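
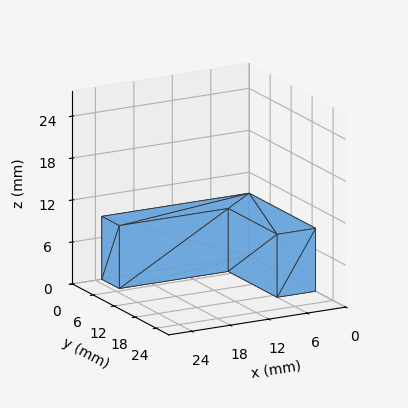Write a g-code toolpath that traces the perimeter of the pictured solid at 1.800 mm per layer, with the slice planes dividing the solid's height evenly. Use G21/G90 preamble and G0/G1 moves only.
Reading the render: the shape is an L-shaped prism: outer 23 × 19 mm, arm thicknesses ≈ 5 mm (horizontal) and 6 mm (vertical), extruded 9 mm in z (dimensions read to the nearest mm from the axis ticks). For the g-code, the solid's height is divided into equal slices at the stated Δz and each level perimeter traced with G1 moves after a G0 lift.

; perimeter-only toolpath
G21 ; units = mm
G90 ; absolute positioning
G28 ; home
; layer 1
G0 Z1.800
G0 X0.000 Y0.000
G1 X23.000 Y0.000
G1 X23.000 Y5.000
G1 X6.000 Y5.000
G1 X6.000 Y19.000
G1 X0.000 Y19.000
G1 X0.000 Y0.000
; layer 2
G0 Z3.600
G0 X0.000 Y0.000
G1 X23.000 Y0.000
G1 X23.000 Y5.000
G1 X6.000 Y5.000
G1 X6.000 Y19.000
G1 X0.000 Y19.000
G1 X0.000 Y0.000
; layer 3
G0 Z5.400
G0 X0.000 Y0.000
G1 X23.000 Y0.000
G1 X23.000 Y5.000
G1 X6.000 Y5.000
G1 X6.000 Y19.000
G1 X0.000 Y19.000
G1 X0.000 Y0.000
; layer 4
G0 Z7.200
G0 X0.000 Y0.000
G1 X23.000 Y0.000
G1 X23.000 Y5.000
G1 X6.000 Y5.000
G1 X6.000 Y19.000
G1 X0.000 Y19.000
G1 X0.000 Y0.000
; layer 5
G0 Z9.000
G0 X0.000 Y0.000
G1 X23.000 Y0.000
G1 X23.000 Y5.000
G1 X6.000 Y5.000
G1 X6.000 Y19.000
G1 X0.000 Y19.000
G1 X0.000 Y0.000
M2 ; end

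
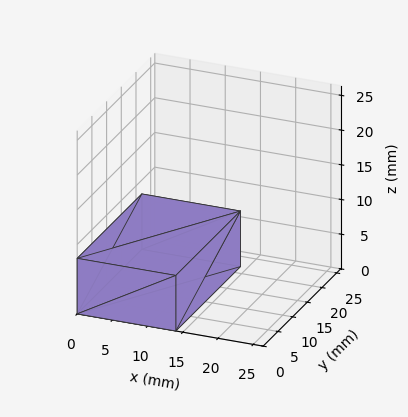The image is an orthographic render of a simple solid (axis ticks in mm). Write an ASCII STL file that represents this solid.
Reading the render: the shape is a rectangular box, roughly 14 × 22 mm footprint and 8 mm tall (dimensions read to the nearest mm from the axis ticks). For the STL, each face is triangulated and given an outward normal.

solid part
  facet normal 0.0000 0.0000 -1.0000
    outer loop
      vertex 14.000 22.000 0.000
      vertex 14.000 0.000 0.000
      vertex 0.000 0.000 0.000
    endloop
  endfacet
  facet normal 0.0000 0.0000 -1.0000
    outer loop
      vertex 0.000 22.000 0.000
      vertex 14.000 22.000 0.000
      vertex 0.000 0.000 0.000
    endloop
  endfacet
  facet normal 0.0000 0.0000 1.0000
    outer loop
      vertex 0.000 0.000 8.000
      vertex 14.000 0.000 8.000
      vertex 14.000 22.000 8.000
    endloop
  endfacet
  facet normal 0.0000 0.0000 1.0000
    outer loop
      vertex 0.000 0.000 8.000
      vertex 14.000 22.000 8.000
      vertex 0.000 22.000 8.000
    endloop
  endfacet
  facet normal 0.0000 -1.0000 0.0000
    outer loop
      vertex 0.000 0.000 0.000
      vertex 14.000 0.000 0.000
      vertex 14.000 0.000 8.000
    endloop
  endfacet
  facet normal 0.0000 -1.0000 0.0000
    outer loop
      vertex 0.000 0.000 0.000
      vertex 14.000 0.000 8.000
      vertex 0.000 0.000 8.000
    endloop
  endfacet
  facet normal 0.0000 1.0000 0.0000
    outer loop
      vertex 14.000 22.000 8.000
      vertex 14.000 22.000 0.000
      vertex 0.000 22.000 0.000
    endloop
  endfacet
  facet normal 0.0000 1.0000 0.0000
    outer loop
      vertex 0.000 22.000 8.000
      vertex 14.000 22.000 8.000
      vertex 0.000 22.000 0.000
    endloop
  endfacet
  facet normal -1.0000 0.0000 0.0000
    outer loop
      vertex 0.000 22.000 8.000
      vertex 0.000 22.000 0.000
      vertex 0.000 0.000 0.000
    endloop
  endfacet
  facet normal -1.0000 0.0000 0.0000
    outer loop
      vertex 0.000 0.000 8.000
      vertex 0.000 22.000 8.000
      vertex 0.000 0.000 0.000
    endloop
  endfacet
  facet normal 1.0000 0.0000 0.0000
    outer loop
      vertex 14.000 0.000 0.000
      vertex 14.000 22.000 0.000
      vertex 14.000 22.000 8.000
    endloop
  endfacet
  facet normal 1.0000 0.0000 0.0000
    outer loop
      vertex 14.000 0.000 0.000
      vertex 14.000 22.000 8.000
      vertex 14.000 0.000 8.000
    endloop
  endfacet
endsolid part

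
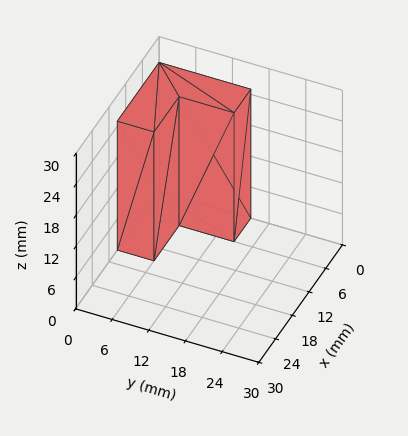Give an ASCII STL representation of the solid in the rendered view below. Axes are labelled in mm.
Reading the render: the shape is an L-shaped prism: outer 15 × 15 mm, arm thicknesses ≈ 6 mm (horizontal) and 6 mm (vertical), extruded 25 mm in z (dimensions read to the nearest mm from the axis ticks). For the STL, each face is triangulated and given an outward normal.

solid part
  facet normal 0.0000 0.0000 -1.0000
    outer loop
      vertex 15.000 6.000 0.000
      vertex 15.000 0.000 0.000
      vertex 0.000 0.000 0.000
    endloop
  endfacet
  facet normal 0.0000 0.0000 -1.0000
    outer loop
      vertex 6.000 6.000 0.000
      vertex 15.000 6.000 0.000
      vertex 0.000 0.000 0.000
    endloop
  endfacet
  facet normal 0.0000 0.0000 -1.0000
    outer loop
      vertex 6.000 15.000 0.000
      vertex 6.000 6.000 0.000
      vertex 0.000 0.000 0.000
    endloop
  endfacet
  facet normal 0.0000 0.0000 -1.0000
    outer loop
      vertex 0.000 15.000 0.000
      vertex 6.000 15.000 0.000
      vertex 0.000 0.000 0.000
    endloop
  endfacet
  facet normal 0.0000 0.0000 1.0000
    outer loop
      vertex 0.000 0.000 25.000
      vertex 15.000 0.000 25.000
      vertex 15.000 6.000 25.000
    endloop
  endfacet
  facet normal 0.0000 0.0000 1.0000
    outer loop
      vertex 0.000 0.000 25.000
      vertex 15.000 6.000 25.000
      vertex 6.000 6.000 25.000
    endloop
  endfacet
  facet normal 0.0000 0.0000 1.0000
    outer loop
      vertex 0.000 0.000 25.000
      vertex 6.000 6.000 25.000
      vertex 6.000 15.000 25.000
    endloop
  endfacet
  facet normal 0.0000 0.0000 1.0000
    outer loop
      vertex 0.000 0.000 25.000
      vertex 6.000 15.000 25.000
      vertex 0.000 15.000 25.000
    endloop
  endfacet
  facet normal 0.0000 -1.0000 0.0000
    outer loop
      vertex 0.000 0.000 0.000
      vertex 15.000 0.000 0.000
      vertex 15.000 0.000 25.000
    endloop
  endfacet
  facet normal 0.0000 -1.0000 0.0000
    outer loop
      vertex 0.000 0.000 0.000
      vertex 15.000 0.000 25.000
      vertex 0.000 0.000 25.000
    endloop
  endfacet
  facet normal 1.0000 0.0000 0.0000
    outer loop
      vertex 15.000 0.000 0.000
      vertex 15.000 6.000 0.000
      vertex 15.000 6.000 25.000
    endloop
  endfacet
  facet normal 1.0000 0.0000 0.0000
    outer loop
      vertex 15.000 0.000 0.000
      vertex 15.000 6.000 25.000
      vertex 15.000 0.000 25.000
    endloop
  endfacet
  facet normal 0.0000 1.0000 0.0000
    outer loop
      vertex 15.000 6.000 0.000
      vertex 6.000 6.000 0.000
      vertex 6.000 6.000 25.000
    endloop
  endfacet
  facet normal 0.0000 1.0000 0.0000
    outer loop
      vertex 15.000 6.000 0.000
      vertex 6.000 6.000 25.000
      vertex 15.000 6.000 25.000
    endloop
  endfacet
  facet normal 1.0000 0.0000 0.0000
    outer loop
      vertex 6.000 6.000 0.000
      vertex 6.000 15.000 0.000
      vertex 6.000 15.000 25.000
    endloop
  endfacet
  facet normal 1.0000 0.0000 0.0000
    outer loop
      vertex 6.000 6.000 0.000
      vertex 6.000 15.000 25.000
      vertex 6.000 6.000 25.000
    endloop
  endfacet
  facet normal 0.0000 1.0000 0.0000
    outer loop
      vertex 6.000 15.000 0.000
      vertex 0.000 15.000 0.000
      vertex 0.000 15.000 25.000
    endloop
  endfacet
  facet normal 0.0000 1.0000 0.0000
    outer loop
      vertex 6.000 15.000 0.000
      vertex 0.000 15.000 25.000
      vertex 6.000 15.000 25.000
    endloop
  endfacet
  facet normal -1.0000 0.0000 0.0000
    outer loop
      vertex 0.000 15.000 0.000
      vertex 0.000 0.000 0.000
      vertex 0.000 0.000 25.000
    endloop
  endfacet
  facet normal -1.0000 0.0000 0.0000
    outer loop
      vertex 0.000 15.000 0.000
      vertex 0.000 0.000 25.000
      vertex 0.000 15.000 25.000
    endloop
  endfacet
endsolid part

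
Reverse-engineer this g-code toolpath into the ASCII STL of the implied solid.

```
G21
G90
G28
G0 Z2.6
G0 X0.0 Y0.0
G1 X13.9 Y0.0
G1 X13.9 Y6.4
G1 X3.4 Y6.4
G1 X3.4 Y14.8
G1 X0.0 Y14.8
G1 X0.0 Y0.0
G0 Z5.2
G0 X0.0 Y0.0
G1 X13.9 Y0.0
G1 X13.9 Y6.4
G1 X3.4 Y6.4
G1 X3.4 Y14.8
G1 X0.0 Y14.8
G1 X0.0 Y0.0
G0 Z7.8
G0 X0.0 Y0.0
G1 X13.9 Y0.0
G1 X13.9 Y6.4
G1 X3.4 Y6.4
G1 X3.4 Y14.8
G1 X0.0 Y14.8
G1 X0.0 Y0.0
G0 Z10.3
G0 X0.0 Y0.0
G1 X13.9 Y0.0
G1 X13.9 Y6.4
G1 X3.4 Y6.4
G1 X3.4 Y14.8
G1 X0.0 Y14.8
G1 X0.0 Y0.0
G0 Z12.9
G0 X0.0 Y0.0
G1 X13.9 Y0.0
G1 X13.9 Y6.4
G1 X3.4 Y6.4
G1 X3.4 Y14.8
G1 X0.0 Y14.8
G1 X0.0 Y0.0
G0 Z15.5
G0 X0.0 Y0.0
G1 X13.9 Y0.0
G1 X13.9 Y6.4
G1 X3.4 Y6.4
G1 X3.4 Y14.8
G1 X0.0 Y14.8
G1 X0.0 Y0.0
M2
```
solid part
  facet normal 0.0000 0.0000 -1.0000
    outer loop
      vertex 13.9 6.4 0.0
      vertex 13.9 0.0 0.0
      vertex 0.0 0.0 0.0
    endloop
  endfacet
  facet normal 0.0000 0.0000 -1.0000
    outer loop
      vertex 3.4 6.4 0.0
      vertex 13.9 6.4 0.0
      vertex 0.0 0.0 0.0
    endloop
  endfacet
  facet normal 0.0000 0.0000 -1.0000
    outer loop
      vertex 3.4 14.8 0.0
      vertex 3.4 6.4 0.0
      vertex 0.0 0.0 0.0
    endloop
  endfacet
  facet normal 0.0000 0.0000 -1.0000
    outer loop
      vertex 0.0 14.8 0.0
      vertex 3.4 14.8 0.0
      vertex 0.0 0.0 0.0
    endloop
  endfacet
  facet normal 0.0000 0.0000 1.0000
    outer loop
      vertex 0.0 0.0 15.5
      vertex 13.9 0.0 15.5
      vertex 13.9 6.4 15.5
    endloop
  endfacet
  facet normal 0.0000 0.0000 1.0000
    outer loop
      vertex 0.0 0.0 15.5
      vertex 13.9 6.4 15.5
      vertex 3.4 6.4 15.5
    endloop
  endfacet
  facet normal 0.0000 0.0000 1.0000
    outer loop
      vertex 0.0 0.0 15.5
      vertex 3.4 6.4 15.5
      vertex 3.4 14.8 15.5
    endloop
  endfacet
  facet normal 0.0000 0.0000 1.0000
    outer loop
      vertex 0.0 0.0 15.5
      vertex 3.4 14.8 15.5
      vertex 0.0 14.8 15.5
    endloop
  endfacet
  facet normal 0.0000 -1.0000 0.0000
    outer loop
      vertex 0.0 0.0 0.0
      vertex 13.9 0.0 0.0
      vertex 13.9 0.0 15.5
    endloop
  endfacet
  facet normal 0.0000 -1.0000 0.0000
    outer loop
      vertex 0.0 0.0 0.0
      vertex 13.9 0.0 15.5
      vertex 0.0 0.0 15.5
    endloop
  endfacet
  facet normal 1.0000 0.0000 0.0000
    outer loop
      vertex 13.9 0.0 0.0
      vertex 13.9 6.4 0.0
      vertex 13.9 6.4 15.5
    endloop
  endfacet
  facet normal 1.0000 0.0000 0.0000
    outer loop
      vertex 13.9 0.0 0.0
      vertex 13.9 6.4 15.5
      vertex 13.9 0.0 15.5
    endloop
  endfacet
  facet normal 0.0000 1.0000 0.0000
    outer loop
      vertex 13.9 6.4 0.0
      vertex 3.4 6.4 0.0
      vertex 3.4 6.4 15.5
    endloop
  endfacet
  facet normal 0.0000 1.0000 0.0000
    outer loop
      vertex 13.9 6.4 0.0
      vertex 3.4 6.4 15.5
      vertex 13.9 6.4 15.5
    endloop
  endfacet
  facet normal 1.0000 0.0000 0.0000
    outer loop
      vertex 3.4 6.4 0.0
      vertex 3.4 14.8 0.0
      vertex 3.4 14.8 15.5
    endloop
  endfacet
  facet normal 1.0000 0.0000 0.0000
    outer loop
      vertex 3.4 6.4 0.0
      vertex 3.4 14.8 15.5
      vertex 3.4 6.4 15.5
    endloop
  endfacet
  facet normal 0.0000 1.0000 0.0000
    outer loop
      vertex 3.4 14.8 0.0
      vertex 0.0 14.8 0.0
      vertex 0.0 14.8 15.5
    endloop
  endfacet
  facet normal 0.0000 1.0000 0.0000
    outer loop
      vertex 3.4 14.8 0.0
      vertex 0.0 14.8 15.5
      vertex 3.4 14.8 15.5
    endloop
  endfacet
  facet normal -1.0000 0.0000 0.0000
    outer loop
      vertex 0.0 14.8 0.0
      vertex 0.0 0.0 0.0
      vertex 0.0 0.0 15.5
    endloop
  endfacet
  facet normal -1.0000 0.0000 0.0000
    outer loop
      vertex 0.0 14.8 0.0
      vertex 0.0 0.0 15.5
      vertex 0.0 14.8 15.5
    endloop
  endfacet
endsolid part

The G0 Z moves step by Δz≈2.6 mm. Every layer's G1 loop is the same polygon, so the solid is a straight extrusion of it from z=0 to z≈15.5. Closing with flat bottom and top caps and triangulating gives 20 facets — an L-shaped prism: outer 13.9 × 14.8 mm, arm thicknesses ≈ 6.4 mm (horizontal) and 3.4 mm (vertical), extruded 15.5 mm in z.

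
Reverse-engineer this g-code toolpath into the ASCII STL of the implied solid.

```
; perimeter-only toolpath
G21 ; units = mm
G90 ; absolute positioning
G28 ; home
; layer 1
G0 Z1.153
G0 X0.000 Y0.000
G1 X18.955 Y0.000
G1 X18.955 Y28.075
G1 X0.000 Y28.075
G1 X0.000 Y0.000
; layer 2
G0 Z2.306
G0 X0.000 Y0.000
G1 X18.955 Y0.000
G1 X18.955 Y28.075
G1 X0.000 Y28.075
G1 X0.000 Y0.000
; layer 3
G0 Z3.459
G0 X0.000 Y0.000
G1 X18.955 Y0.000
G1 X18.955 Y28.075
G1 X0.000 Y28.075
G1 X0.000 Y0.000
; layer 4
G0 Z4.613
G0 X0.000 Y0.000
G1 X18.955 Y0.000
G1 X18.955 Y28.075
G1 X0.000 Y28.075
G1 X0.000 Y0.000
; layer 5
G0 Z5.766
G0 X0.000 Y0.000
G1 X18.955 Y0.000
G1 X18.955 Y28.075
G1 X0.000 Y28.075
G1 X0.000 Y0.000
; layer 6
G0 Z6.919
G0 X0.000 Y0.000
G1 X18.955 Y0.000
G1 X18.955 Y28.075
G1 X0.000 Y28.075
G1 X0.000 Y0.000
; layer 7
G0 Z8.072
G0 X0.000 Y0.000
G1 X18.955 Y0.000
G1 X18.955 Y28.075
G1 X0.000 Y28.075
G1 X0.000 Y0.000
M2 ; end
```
solid part
  facet normal 0.0000 0.0000 -1.0000
    outer loop
      vertex 18.955 28.075 0.000
      vertex 18.955 0.000 0.000
      vertex 0.000 0.000 0.000
    endloop
  endfacet
  facet normal 0.0000 0.0000 -1.0000
    outer loop
      vertex 0.000 28.075 0.000
      vertex 18.955 28.075 0.000
      vertex 0.000 0.000 0.000
    endloop
  endfacet
  facet normal 0.0000 0.0000 1.0000
    outer loop
      vertex 0.000 0.000 8.072
      vertex 18.955 0.000 8.072
      vertex 18.955 28.075 8.072
    endloop
  endfacet
  facet normal 0.0000 0.0000 1.0000
    outer loop
      vertex 0.000 0.000 8.072
      vertex 18.955 28.075 8.072
      vertex 0.000 28.075 8.072
    endloop
  endfacet
  facet normal 0.0000 -1.0000 0.0000
    outer loop
      vertex 0.000 0.000 0.000
      vertex 18.955 0.000 0.000
      vertex 18.955 0.000 8.072
    endloop
  endfacet
  facet normal 0.0000 -1.0000 0.0000
    outer loop
      vertex 0.000 0.000 0.000
      vertex 18.955 0.000 8.072
      vertex 0.000 0.000 8.072
    endloop
  endfacet
  facet normal 0.0000 1.0000 0.0000
    outer loop
      vertex 18.955 28.075 8.072
      vertex 18.955 28.075 0.000
      vertex 0.000 28.075 0.000
    endloop
  endfacet
  facet normal 0.0000 1.0000 0.0000
    outer loop
      vertex 0.000 28.075 8.072
      vertex 18.955 28.075 8.072
      vertex 0.000 28.075 0.000
    endloop
  endfacet
  facet normal -1.0000 0.0000 0.0000
    outer loop
      vertex 0.000 28.075 8.072
      vertex 0.000 28.075 0.000
      vertex 0.000 0.000 0.000
    endloop
  endfacet
  facet normal -1.0000 0.0000 0.0000
    outer loop
      vertex 0.000 0.000 8.072
      vertex 0.000 28.075 8.072
      vertex 0.000 0.000 0.000
    endloop
  endfacet
  facet normal 1.0000 0.0000 0.0000
    outer loop
      vertex 18.955 0.000 0.000
      vertex 18.955 28.075 0.000
      vertex 18.955 28.075 8.072
    endloop
  endfacet
  facet normal 1.0000 0.0000 0.0000
    outer loop
      vertex 18.955 0.000 0.000
      vertex 18.955 28.075 8.072
      vertex 18.955 0.000 8.072
    endloop
  endfacet
endsolid part

The G0 Z moves step by Δz≈1.153 mm. Every layer's G1 loop is the same polygon, so the solid is a straight extrusion of it from z=0 to z≈8.07. Closing with flat bottom and top caps and triangulating gives 12 facets — a rectangular box, roughly 19 × 28.1 mm footprint and 8.07 mm tall.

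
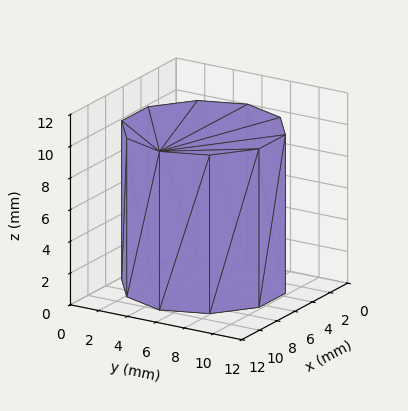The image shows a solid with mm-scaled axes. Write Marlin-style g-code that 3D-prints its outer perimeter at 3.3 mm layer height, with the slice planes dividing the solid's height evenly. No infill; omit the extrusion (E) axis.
Reading the render: the shape is a regular 10-sided prism (a cylinder approximated with 10 flat sides), circumscribed radius ≈ 5 mm, height ≈ 10 mm (dimensions read to the nearest mm from the axis ticks). For the g-code, the solid's height is divided into equal slices at the stated Δz and each level perimeter traced with G1 moves after a G0 lift.

; perimeter-only toolpath
G21 ; units = mm
G90 ; absolute positioning
G28 ; home
; layer 1
G0 Z3.3
G0 X10.0 Y5.0
G1 X9.0 Y7.9
G1 X6.5 Y9.8
G1 X3.5 Y9.8
G1 X1.0 Y7.9
G1 X0.0 Y5.0
G1 X1.0 Y2.1
G1 X3.5 Y0.2
G1 X6.5 Y0.2
G1 X9.0 Y2.1
G1 X10.0 Y5.0
; layer 2
G0 Z6.7
G0 X10.0 Y5.0
G1 X9.0 Y7.9
G1 X6.5 Y9.8
G1 X3.5 Y9.8
G1 X1.0 Y7.9
G1 X0.0 Y5.0
G1 X1.0 Y2.1
G1 X3.5 Y0.2
G1 X6.5 Y0.2
G1 X9.0 Y2.1
G1 X10.0 Y5.0
; layer 3
G0 Z10.0
G0 X10.0 Y5.0
G1 X9.0 Y7.9
G1 X6.5 Y9.8
G1 X3.5 Y9.8
G1 X1.0 Y7.9
G1 X0.0 Y5.0
G1 X1.0 Y2.1
G1 X3.5 Y0.2
G1 X6.5 Y0.2
G1 X9.0 Y2.1
G1 X10.0 Y5.0
M2 ; end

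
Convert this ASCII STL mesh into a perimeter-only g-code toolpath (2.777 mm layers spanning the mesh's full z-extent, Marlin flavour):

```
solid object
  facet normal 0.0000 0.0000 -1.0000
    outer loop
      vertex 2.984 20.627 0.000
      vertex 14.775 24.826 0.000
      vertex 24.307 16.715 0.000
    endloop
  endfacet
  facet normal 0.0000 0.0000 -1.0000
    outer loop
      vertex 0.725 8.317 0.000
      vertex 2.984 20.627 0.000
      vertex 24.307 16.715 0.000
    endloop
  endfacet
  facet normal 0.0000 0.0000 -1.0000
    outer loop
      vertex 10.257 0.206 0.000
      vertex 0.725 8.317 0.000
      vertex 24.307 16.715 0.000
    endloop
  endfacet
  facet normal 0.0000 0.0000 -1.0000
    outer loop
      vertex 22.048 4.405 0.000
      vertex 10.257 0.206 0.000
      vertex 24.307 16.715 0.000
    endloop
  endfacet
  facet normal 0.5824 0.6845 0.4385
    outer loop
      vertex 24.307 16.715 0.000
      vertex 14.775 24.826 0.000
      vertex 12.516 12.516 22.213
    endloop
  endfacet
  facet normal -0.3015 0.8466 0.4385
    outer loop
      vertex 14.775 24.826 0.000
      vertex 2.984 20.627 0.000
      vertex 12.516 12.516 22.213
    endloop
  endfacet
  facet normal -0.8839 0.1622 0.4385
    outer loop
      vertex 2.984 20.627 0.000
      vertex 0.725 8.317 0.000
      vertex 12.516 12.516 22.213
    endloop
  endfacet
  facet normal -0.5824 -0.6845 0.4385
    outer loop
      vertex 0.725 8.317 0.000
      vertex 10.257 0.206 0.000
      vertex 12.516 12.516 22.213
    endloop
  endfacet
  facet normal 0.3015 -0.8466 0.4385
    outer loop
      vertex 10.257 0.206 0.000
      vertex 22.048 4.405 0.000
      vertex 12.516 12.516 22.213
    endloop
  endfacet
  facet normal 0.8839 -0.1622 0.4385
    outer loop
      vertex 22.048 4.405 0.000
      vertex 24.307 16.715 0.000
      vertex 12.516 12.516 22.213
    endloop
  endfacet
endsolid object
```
; perimeter-only toolpath
G21 ; units = mm
G90 ; absolute positioning
G28 ; home
; layer 1
G0 Z2.777
G0 X22.833 Y16.190
G1 X14.493 Y23.287
G1 X4.175 Y19.613
G1 X2.199 Y8.842
G1 X10.539 Y1.745
G1 X20.856 Y5.419
G1 X22.833 Y16.190
; layer 2
G0 Z5.553
G0 X21.359 Y15.665
G1 X14.210 Y21.749
G1 X5.367 Y18.599
G1 X3.673 Y9.367
G1 X10.822 Y3.284
G1 X19.665 Y6.433
G1 X21.359 Y15.665
; layer 3
G0 Z8.330
G0 X19.885 Y15.140
G1 X13.928 Y20.210
G1 X6.559 Y17.585
G1 X5.147 Y9.892
G1 X11.104 Y4.822
G1 X18.474 Y7.447
G1 X19.885 Y15.140
; layer 4
G0 Z11.107
G0 X18.412 Y14.616
G1 X13.646 Y18.671
G1 X7.750 Y16.572
G1 X6.620 Y10.416
G1 X11.386 Y6.361
G1 X17.282 Y8.460
G1 X18.412 Y14.616
; layer 5
G0 Z13.883
G0 X16.938 Y14.091
G1 X13.363 Y17.132
G1 X8.941 Y15.558
G1 X8.094 Y10.941
G1 X11.669 Y7.900
G1 X16.090 Y9.474
G1 X16.938 Y14.091
; layer 6
G0 Z16.660
G0 X15.464 Y13.566
G1 X13.081 Y15.593
G1 X10.133 Y14.544
G1 X9.568 Y11.466
G1 X11.951 Y9.439
G1 X14.899 Y10.488
G1 X15.464 Y13.566
; layer 7
G0 Z19.436
G0 X13.990 Y13.041
G1 X12.798 Y14.055
G1 X11.324 Y13.530
G1 X11.042 Y11.991
G1 X12.234 Y10.977
G1 X13.707 Y11.502
G1 X13.990 Y13.041
M2 ; end

The solid is a regular 6-sided pyramid, base circumscribed radius ≈ 12.5 mm, apex at z ≈ 22.2 mm. Slicing at Δz = 2.777 mm — 8 equal slices spanning the solid's height, so layer i sits at z = i·h/8 — gives 7 non-empty perimeters. Each is a 6-segment closed polygon; G0 lifts to the layer z and rapids to the start vertex, then G1 traces the edges. The cross-section shrinks linearly with z (the slice at the apex is degenerate and omitted).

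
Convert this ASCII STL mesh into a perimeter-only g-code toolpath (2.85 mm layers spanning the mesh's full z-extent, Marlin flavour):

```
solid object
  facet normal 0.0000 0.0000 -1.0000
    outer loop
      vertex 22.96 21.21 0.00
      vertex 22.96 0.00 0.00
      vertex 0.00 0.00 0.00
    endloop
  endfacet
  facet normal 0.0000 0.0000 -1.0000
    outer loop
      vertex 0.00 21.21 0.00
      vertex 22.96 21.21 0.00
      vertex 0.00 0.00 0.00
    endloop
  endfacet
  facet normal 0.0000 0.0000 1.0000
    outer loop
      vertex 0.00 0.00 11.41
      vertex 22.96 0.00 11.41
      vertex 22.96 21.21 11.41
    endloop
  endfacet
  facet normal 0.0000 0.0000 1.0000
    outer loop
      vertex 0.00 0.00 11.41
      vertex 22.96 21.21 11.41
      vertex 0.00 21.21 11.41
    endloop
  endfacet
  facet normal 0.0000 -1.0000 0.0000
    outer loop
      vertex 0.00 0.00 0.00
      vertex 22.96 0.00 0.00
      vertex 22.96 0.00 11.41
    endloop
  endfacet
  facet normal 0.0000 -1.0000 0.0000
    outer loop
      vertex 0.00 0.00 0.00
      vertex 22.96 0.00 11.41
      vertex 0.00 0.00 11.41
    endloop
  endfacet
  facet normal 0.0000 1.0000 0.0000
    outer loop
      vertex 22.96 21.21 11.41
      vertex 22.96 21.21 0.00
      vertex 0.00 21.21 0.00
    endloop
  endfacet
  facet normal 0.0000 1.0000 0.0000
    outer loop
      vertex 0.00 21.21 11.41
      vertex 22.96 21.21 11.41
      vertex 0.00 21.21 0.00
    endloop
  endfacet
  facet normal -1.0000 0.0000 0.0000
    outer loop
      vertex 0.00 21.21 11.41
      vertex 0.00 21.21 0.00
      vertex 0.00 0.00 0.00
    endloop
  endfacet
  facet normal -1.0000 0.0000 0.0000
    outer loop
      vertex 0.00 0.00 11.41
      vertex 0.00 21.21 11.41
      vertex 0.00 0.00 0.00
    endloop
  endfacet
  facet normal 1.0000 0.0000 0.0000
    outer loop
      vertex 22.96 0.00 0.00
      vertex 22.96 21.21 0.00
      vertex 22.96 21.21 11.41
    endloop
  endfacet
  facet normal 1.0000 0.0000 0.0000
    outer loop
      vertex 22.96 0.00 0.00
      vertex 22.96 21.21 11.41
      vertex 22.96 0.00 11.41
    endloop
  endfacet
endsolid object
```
; perimeter-only toolpath
G21 ; units = mm
G90 ; absolute positioning
G28 ; home
; layer 1
G0 Z2.85
G0 X0.00 Y0.00
G1 X22.96 Y0.00
G1 X22.96 Y21.21
G1 X0.00 Y21.21
G1 X0.00 Y0.00
; layer 2
G0 Z5.71
G0 X0.00 Y0.00
G1 X22.96 Y0.00
G1 X22.96 Y21.21
G1 X0.00 Y21.21
G1 X0.00 Y0.00
; layer 3
G0 Z8.56
G0 X0.00 Y0.00
G1 X22.96 Y0.00
G1 X22.96 Y21.21
G1 X0.00 Y21.21
G1 X0.00 Y0.00
; layer 4
G0 Z11.41
G0 X0.00 Y0.00
G1 X22.96 Y0.00
G1 X22.96 Y21.21
G1 X0.00 Y21.21
G1 X0.00 Y0.00
M2 ; end

The solid is a rectangular box, roughly 23 × 21.2 mm footprint and 11.4 mm tall. Slicing at Δz = 2.85 mm — 4 equal slices spanning the solid's height, so layer i sits at z = i·h/4 — gives 4 non-empty perimeters. Each is a 4-segment closed polygon; G0 lifts to the layer z and rapids to the start vertex, then G1 traces the edges.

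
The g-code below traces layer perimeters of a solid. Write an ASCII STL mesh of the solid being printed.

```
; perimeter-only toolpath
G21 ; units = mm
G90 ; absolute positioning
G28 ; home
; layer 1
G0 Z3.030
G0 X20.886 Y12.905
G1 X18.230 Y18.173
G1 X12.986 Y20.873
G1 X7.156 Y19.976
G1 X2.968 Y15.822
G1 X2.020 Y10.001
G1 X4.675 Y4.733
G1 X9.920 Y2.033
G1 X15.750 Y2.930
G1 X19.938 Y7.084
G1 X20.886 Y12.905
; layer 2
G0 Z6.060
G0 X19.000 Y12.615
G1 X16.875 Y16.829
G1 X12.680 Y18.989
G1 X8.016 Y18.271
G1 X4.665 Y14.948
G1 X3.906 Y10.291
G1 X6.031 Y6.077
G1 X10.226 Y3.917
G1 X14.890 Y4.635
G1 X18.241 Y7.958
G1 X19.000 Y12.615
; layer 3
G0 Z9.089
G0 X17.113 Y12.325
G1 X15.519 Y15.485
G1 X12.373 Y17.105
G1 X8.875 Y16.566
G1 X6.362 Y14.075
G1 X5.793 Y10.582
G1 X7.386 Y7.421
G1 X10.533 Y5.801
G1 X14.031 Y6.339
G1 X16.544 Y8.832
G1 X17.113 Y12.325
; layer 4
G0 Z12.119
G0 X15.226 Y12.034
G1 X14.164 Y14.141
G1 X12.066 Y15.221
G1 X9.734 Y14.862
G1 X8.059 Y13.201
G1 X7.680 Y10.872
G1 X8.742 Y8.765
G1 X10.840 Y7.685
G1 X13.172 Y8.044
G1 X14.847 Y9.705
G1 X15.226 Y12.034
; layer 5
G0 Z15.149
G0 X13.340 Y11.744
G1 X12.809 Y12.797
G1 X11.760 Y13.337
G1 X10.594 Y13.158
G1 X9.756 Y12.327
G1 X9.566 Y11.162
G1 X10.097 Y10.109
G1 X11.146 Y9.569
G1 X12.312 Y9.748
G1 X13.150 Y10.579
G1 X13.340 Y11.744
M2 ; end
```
solid part
  facet normal 0.0000 0.0000 -1.0000
    outer loop
      vertex 13.293 22.757 0.000
      vertex 19.586 19.517 0.000
      vertex 22.773 13.196 0.000
    endloop
  endfacet
  facet normal 0.0000 0.0000 -1.0000
    outer loop
      vertex 6.297 21.680 0.000
      vertex 13.293 22.757 0.000
      vertex 22.773 13.196 0.000
    endloop
  endfacet
  facet normal 0.0000 0.0000 -1.0000
    outer loop
      vertex 1.271 16.696 0.000
      vertex 6.297 21.680 0.000
      vertex 22.773 13.196 0.000
    endloop
  endfacet
  facet normal 0.0000 0.0000 -1.0000
    outer loop
      vertex 0.133 9.710 0.000
      vertex 1.271 16.696 0.000
      vertex 22.773 13.196 0.000
    endloop
  endfacet
  facet normal 0.0000 0.0000 -1.0000
    outer loop
      vertex 3.320 3.389 0.000
      vertex 0.133 9.710 0.000
      vertex 22.773 13.196 0.000
    endloop
  endfacet
  facet normal 0.0000 0.0000 -1.0000
    outer loop
      vertex 9.613 0.149 0.000
      vertex 3.320 3.389 0.000
      vertex 22.773 13.196 0.000
    endloop
  endfacet
  facet normal 0.0000 0.0000 -1.0000
    outer loop
      vertex 16.609 1.226 0.000
      vertex 9.613 0.149 0.000
      vertex 22.773 13.196 0.000
    endloop
  endfacet
  facet normal 0.0000 0.0000 -1.0000
    outer loop
      vertex 21.635 6.210 0.000
      vertex 16.609 1.226 0.000
      vertex 22.773 13.196 0.000
    endloop
  endfacet
  facet normal 0.7660 0.3862 0.5140
    outer loop
      vertex 22.773 13.196 0.000
      vertex 19.586 19.517 0.000
      vertex 11.453 11.453 18.179
    endloop
  endfacet
  facet normal 0.3927 0.7627 0.5140
    outer loop
      vertex 19.586 19.517 0.000
      vertex 13.293 22.757 0.000
      vertex 11.453 11.453 18.179
    endloop
  endfacet
  facet normal -0.1305 0.8478 0.5140
    outer loop
      vertex 13.293 22.757 0.000
      vertex 6.297 21.680 0.000
      vertex 11.453 11.453 18.179
    endloop
  endfacet
  facet normal -0.6040 0.6091 0.5140
    outer loop
      vertex 6.297 21.680 0.000
      vertex 1.271 16.696 0.000
      vertex 11.453 11.453 18.179
    endloop
  endfacet
  facet normal -0.8466 0.1379 0.5140
    outer loop
      vertex 1.271 16.696 0.000
      vertex 0.133 9.710 0.000
      vertex 11.453 11.453 18.179
    endloop
  endfacet
  facet normal -0.7660 -0.3862 0.5140
    outer loop
      vertex 0.133 9.710 0.000
      vertex 3.320 3.389 0.000
      vertex 11.453 11.453 18.179
    endloop
  endfacet
  facet normal -0.3927 -0.7627 0.5140
    outer loop
      vertex 3.320 3.389 0.000
      vertex 9.613 0.149 0.000
      vertex 11.453 11.453 18.179
    endloop
  endfacet
  facet normal 0.1305 -0.8478 0.5140
    outer loop
      vertex 9.613 0.149 0.000
      vertex 16.609 1.226 0.000
      vertex 11.453 11.453 18.179
    endloop
  endfacet
  facet normal 0.6040 -0.6091 0.5140
    outer loop
      vertex 16.609 1.226 0.000
      vertex 21.635 6.210 0.000
      vertex 11.453 11.453 18.179
    endloop
  endfacet
  facet normal 0.8466 -0.1379 0.5140
    outer loop
      vertex 21.635 6.210 0.000
      vertex 22.773 13.196 0.000
      vertex 11.453 11.453 18.179
    endloop
  endfacet
endsolid part

The G0 Z moves step by Δz≈3.030 mm. The G1 loops shrink linearly with z, so the solid tapers from its base footprint up to z≈18.2. Closing with a flat bottom cap and the tapered top and triangulating gives 18 facets — a regular 10-sided pyramid, base circumscribed radius ≈ 11.5 mm, apex at z ≈ 18.2 mm.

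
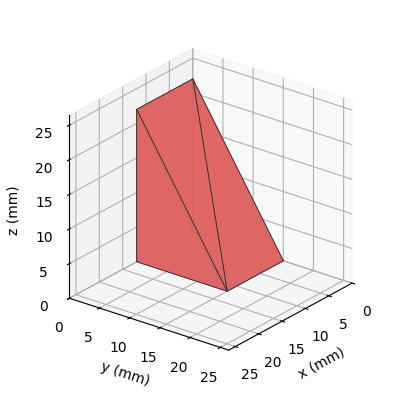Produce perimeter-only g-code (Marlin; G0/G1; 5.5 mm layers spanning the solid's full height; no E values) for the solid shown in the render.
Reading the render: the shape is a wedge (ramp): 12 × 15 mm base, rising to 22 mm along the y=0 edge and sloping linearly to z=0 at y=15 (dimensions read to the nearest mm from the axis ticks). For the g-code, the solid's height is divided into equal slices at the stated Δz and each level perimeter traced with G1 moves after a G0 lift.

; perimeter-only toolpath
G21 ; units = mm
G90 ; absolute positioning
G28 ; home
; layer 1
G0 Z5.5
G0 X0.0 Y0.0
G1 X12.0 Y0.0
G1 X12.0 Y11.2
G1 X0.0 Y11.2
G1 X0.0 Y0.0
; layer 2
G0 Z11.0
G0 X0.0 Y0.0
G1 X12.0 Y0.0
G1 X12.0 Y7.5
G1 X0.0 Y7.5
G1 X0.0 Y0.0
; layer 3
G0 Z16.5
G0 X0.0 Y0.0
G1 X12.0 Y0.0
G1 X12.0 Y3.8
G1 X0.0 Y3.8
G1 X0.0 Y0.0
M2 ; end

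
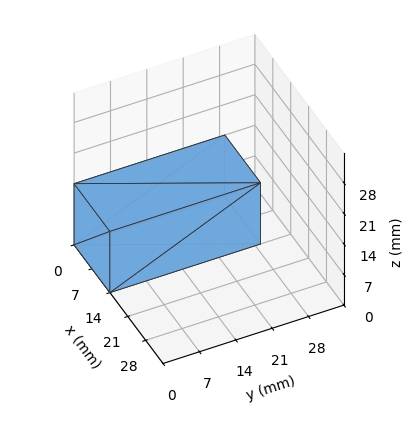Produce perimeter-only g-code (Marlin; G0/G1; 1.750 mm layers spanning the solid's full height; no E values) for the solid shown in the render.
Reading the render: the shape is a rectangular box, roughly 14 × 29 mm footprint and 14 mm tall (dimensions read to the nearest mm from the axis ticks). For the g-code, the solid's height is divided into equal slices at the stated Δz and each level perimeter traced with G1 moves after a G0 lift.

; perimeter-only toolpath
G21 ; units = mm
G90 ; absolute positioning
G28 ; home
; layer 1
G0 Z1.750
G0 X0.000 Y0.000
G1 X14.000 Y0.000
G1 X14.000 Y29.000
G1 X0.000 Y29.000
G1 X0.000 Y0.000
; layer 2
G0 Z3.500
G0 X0.000 Y0.000
G1 X14.000 Y0.000
G1 X14.000 Y29.000
G1 X0.000 Y29.000
G1 X0.000 Y0.000
; layer 3
G0 Z5.250
G0 X0.000 Y0.000
G1 X14.000 Y0.000
G1 X14.000 Y29.000
G1 X0.000 Y29.000
G1 X0.000 Y0.000
; layer 4
G0 Z7.000
G0 X0.000 Y0.000
G1 X14.000 Y0.000
G1 X14.000 Y29.000
G1 X0.000 Y29.000
G1 X0.000 Y0.000
; layer 5
G0 Z8.750
G0 X0.000 Y0.000
G1 X14.000 Y0.000
G1 X14.000 Y29.000
G1 X0.000 Y29.000
G1 X0.000 Y0.000
; layer 6
G0 Z10.500
G0 X0.000 Y0.000
G1 X14.000 Y0.000
G1 X14.000 Y29.000
G1 X0.000 Y29.000
G1 X0.000 Y0.000
; layer 7
G0 Z12.250
G0 X0.000 Y0.000
G1 X14.000 Y0.000
G1 X14.000 Y29.000
G1 X0.000 Y29.000
G1 X0.000 Y0.000
; layer 8
G0 Z14.000
G0 X0.000 Y0.000
G1 X14.000 Y0.000
G1 X14.000 Y29.000
G1 X0.000 Y29.000
G1 X0.000 Y0.000
M2 ; end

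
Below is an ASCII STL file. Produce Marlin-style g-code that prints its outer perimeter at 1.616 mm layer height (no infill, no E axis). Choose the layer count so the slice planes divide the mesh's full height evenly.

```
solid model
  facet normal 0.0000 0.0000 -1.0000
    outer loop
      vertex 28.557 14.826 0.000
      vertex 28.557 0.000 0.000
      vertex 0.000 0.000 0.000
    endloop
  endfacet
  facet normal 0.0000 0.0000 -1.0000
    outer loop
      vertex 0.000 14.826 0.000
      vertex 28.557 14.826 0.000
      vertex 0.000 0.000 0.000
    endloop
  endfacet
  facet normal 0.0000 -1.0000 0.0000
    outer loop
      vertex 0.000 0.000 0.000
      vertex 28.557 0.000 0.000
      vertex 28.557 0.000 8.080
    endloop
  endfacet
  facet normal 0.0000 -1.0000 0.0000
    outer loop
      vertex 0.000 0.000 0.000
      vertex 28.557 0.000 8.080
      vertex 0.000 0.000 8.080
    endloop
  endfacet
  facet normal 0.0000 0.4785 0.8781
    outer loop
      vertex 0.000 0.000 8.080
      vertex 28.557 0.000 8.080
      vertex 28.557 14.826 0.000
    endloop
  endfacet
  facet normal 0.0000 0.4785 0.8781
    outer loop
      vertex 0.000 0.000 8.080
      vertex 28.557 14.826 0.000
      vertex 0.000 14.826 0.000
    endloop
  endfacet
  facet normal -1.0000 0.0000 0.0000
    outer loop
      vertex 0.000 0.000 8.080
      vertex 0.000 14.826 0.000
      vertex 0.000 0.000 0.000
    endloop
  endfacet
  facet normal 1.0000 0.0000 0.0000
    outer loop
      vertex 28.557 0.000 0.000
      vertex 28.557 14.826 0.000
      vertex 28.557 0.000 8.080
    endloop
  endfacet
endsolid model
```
; perimeter-only toolpath
G21 ; units = mm
G90 ; absolute positioning
G28 ; home
; layer 1
G0 Z1.616
G0 X0.000 Y0.000
G1 X28.557 Y0.000
G1 X28.557 Y11.861
G1 X0.000 Y11.861
G1 X0.000 Y0.000
; layer 2
G0 Z3.232
G0 X0.000 Y0.000
G1 X28.557 Y0.000
G1 X28.557 Y8.896
G1 X0.000 Y8.896
G1 X0.000 Y0.000
; layer 3
G0 Z4.848
G0 X0.000 Y0.000
G1 X28.557 Y0.000
G1 X28.557 Y5.930
G1 X0.000 Y5.930
G1 X0.000 Y0.000
; layer 4
G0 Z6.464
G0 X0.000 Y0.000
G1 X28.557 Y0.000
G1 X28.557 Y2.965
G1 X0.000 Y2.965
G1 X0.000 Y0.000
M2 ; end

The solid is a wedge (ramp): 28.6 × 14.8 mm base, rising to 8.08 mm along the y=0 edge and sloping linearly to z=0 at y=14.8. Slicing at Δz = 1.616 mm — 5 equal slices spanning the solid's height, so layer i sits at z = i·h/5 — gives 4 non-empty perimeters. Each is a 4-segment closed polygon; G0 lifts to the layer z and rapids to the start vertex, then G1 traces the edges. The cross-section shrinks linearly with z (the slice at the apex is degenerate and omitted).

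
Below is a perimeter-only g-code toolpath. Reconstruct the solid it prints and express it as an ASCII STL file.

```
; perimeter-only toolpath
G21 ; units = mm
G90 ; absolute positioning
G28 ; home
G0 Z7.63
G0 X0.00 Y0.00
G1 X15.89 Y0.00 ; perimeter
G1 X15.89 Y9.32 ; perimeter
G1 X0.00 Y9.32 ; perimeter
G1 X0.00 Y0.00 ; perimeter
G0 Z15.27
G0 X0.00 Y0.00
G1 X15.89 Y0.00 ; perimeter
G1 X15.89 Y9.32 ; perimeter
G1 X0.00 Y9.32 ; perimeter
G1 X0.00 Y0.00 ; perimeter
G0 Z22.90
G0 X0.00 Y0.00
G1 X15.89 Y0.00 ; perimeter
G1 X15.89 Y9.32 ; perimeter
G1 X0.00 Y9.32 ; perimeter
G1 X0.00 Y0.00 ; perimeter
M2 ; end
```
solid part
  facet normal 0.0000 0.0000 -1.0000
    outer loop
      vertex 15.89 9.32 0.00
      vertex 15.89 0.00 0.00
      vertex 0.00 0.00 0.00
    endloop
  endfacet
  facet normal 0.0000 0.0000 -1.0000
    outer loop
      vertex 0.00 9.32 0.00
      vertex 15.89 9.32 0.00
      vertex 0.00 0.00 0.00
    endloop
  endfacet
  facet normal 0.0000 0.0000 1.0000
    outer loop
      vertex 0.00 0.00 22.90
      vertex 15.89 0.00 22.90
      vertex 15.89 9.32 22.90
    endloop
  endfacet
  facet normal 0.0000 0.0000 1.0000
    outer loop
      vertex 0.00 0.00 22.90
      vertex 15.89 9.32 22.90
      vertex 0.00 9.32 22.90
    endloop
  endfacet
  facet normal 0.0000 -1.0000 0.0000
    outer loop
      vertex 0.00 0.00 0.00
      vertex 15.89 0.00 0.00
      vertex 15.89 0.00 22.90
    endloop
  endfacet
  facet normal 0.0000 -1.0000 0.0000
    outer loop
      vertex 0.00 0.00 0.00
      vertex 15.89 0.00 22.90
      vertex 0.00 0.00 22.90
    endloop
  endfacet
  facet normal 0.0000 1.0000 0.0000
    outer loop
      vertex 15.89 9.32 22.90
      vertex 15.89 9.32 0.00
      vertex 0.00 9.32 0.00
    endloop
  endfacet
  facet normal 0.0000 1.0000 0.0000
    outer loop
      vertex 0.00 9.32 22.90
      vertex 15.89 9.32 22.90
      vertex 0.00 9.32 0.00
    endloop
  endfacet
  facet normal -1.0000 0.0000 0.0000
    outer loop
      vertex 0.00 9.32 22.90
      vertex 0.00 9.32 0.00
      vertex 0.00 0.00 0.00
    endloop
  endfacet
  facet normal -1.0000 0.0000 0.0000
    outer loop
      vertex 0.00 0.00 22.90
      vertex 0.00 9.32 22.90
      vertex 0.00 0.00 0.00
    endloop
  endfacet
  facet normal 1.0000 0.0000 0.0000
    outer loop
      vertex 15.89 0.00 0.00
      vertex 15.89 9.32 0.00
      vertex 15.89 9.32 22.90
    endloop
  endfacet
  facet normal 1.0000 0.0000 0.0000
    outer loop
      vertex 15.89 0.00 0.00
      vertex 15.89 9.32 22.90
      vertex 15.89 0.00 22.90
    endloop
  endfacet
endsolid part

The G0 Z moves step by Δz≈7.63 mm. Every layer's G1 loop is the same polygon, so the solid is a straight extrusion of it from z=0 to z≈22.9. Closing with flat bottom and top caps and triangulating gives 12 facets — a rectangular box, roughly 15.9 × 9.32 mm footprint and 22.9 mm tall.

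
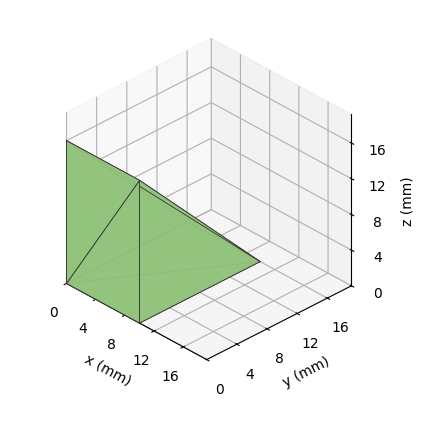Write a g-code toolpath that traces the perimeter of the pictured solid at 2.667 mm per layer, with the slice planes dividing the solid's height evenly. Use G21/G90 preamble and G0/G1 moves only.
Reading the render: the shape is a wedge (ramp): 10 × 16 mm base, rising to 16 mm along the y=0 edge and sloping linearly to z=0 at y=16 (dimensions read to the nearest mm from the axis ticks). For the g-code, the solid's height is divided into equal slices at the stated Δz and each level perimeter traced with G1 moves after a G0 lift.

; perimeter-only toolpath
G21 ; units = mm
G90 ; absolute positioning
G28 ; home
; layer 1
G0 Z2.667
G0 X0.000 Y0.000
G1 X10.000 Y0.000
G1 X10.000 Y13.333
G1 X0.000 Y13.333
G1 X0.000 Y0.000
; layer 2
G0 Z5.333
G0 X0.000 Y0.000
G1 X10.000 Y0.000
G1 X10.000 Y10.667
G1 X0.000 Y10.667
G1 X0.000 Y0.000
; layer 3
G0 Z8.000
G0 X0.000 Y0.000
G1 X10.000 Y0.000
G1 X10.000 Y8.000
G1 X0.000 Y8.000
G1 X0.000 Y0.000
; layer 4
G0 Z10.667
G0 X0.000 Y0.000
G1 X10.000 Y0.000
G1 X10.000 Y5.333
G1 X0.000 Y5.333
G1 X0.000 Y0.000
; layer 5
G0 Z13.333
G0 X0.000 Y0.000
G1 X10.000 Y0.000
G1 X10.000 Y2.667
G1 X0.000 Y2.667
G1 X0.000 Y0.000
M2 ; end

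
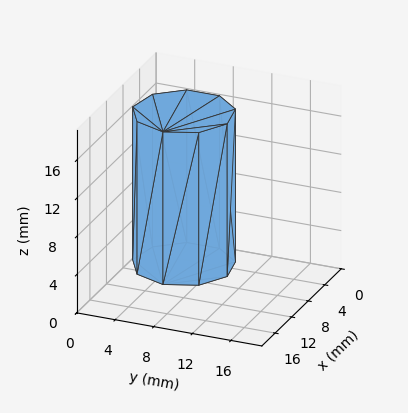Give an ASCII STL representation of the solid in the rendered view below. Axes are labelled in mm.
Reading the render: the shape is a regular 9-sided prism (a cylinder approximated with 9 flat sides), circumscribed radius ≈ 5 mm, height ≈ 16 mm (dimensions read to the nearest mm from the axis ticks). For the STL, each face is triangulated and given an outward normal.

solid part
  facet normal 0.0000 0.0000 -1.0000
    outer loop
      vertex 5.9 9.9 0.0
      vertex 8.8 8.2 0.0
      vertex 10.0 5.0 0.0
    endloop
  endfacet
  facet normal 0.0000 0.0000 -1.0000
    outer loop
      vertex 2.5 9.3 0.0
      vertex 5.9 9.9 0.0
      vertex 10.0 5.0 0.0
    endloop
  endfacet
  facet normal 0.0000 0.0000 -1.0000
    outer loop
      vertex 0.3 6.7 0.0
      vertex 2.5 9.3 0.0
      vertex 10.0 5.0 0.0
    endloop
  endfacet
  facet normal 0.0000 0.0000 -1.0000
    outer loop
      vertex 0.3 3.3 0.0
      vertex 0.3 6.7 0.0
      vertex 10.0 5.0 0.0
    endloop
  endfacet
  facet normal 0.0000 0.0000 -1.0000
    outer loop
      vertex 2.5 0.7 0.0
      vertex 0.3 3.3 0.0
      vertex 10.0 5.0 0.0
    endloop
  endfacet
  facet normal 0.0000 0.0000 -1.0000
    outer loop
      vertex 5.9 0.1 0.0
      vertex 2.5 0.7 0.0
      vertex 10.0 5.0 0.0
    endloop
  endfacet
  facet normal 0.0000 0.0000 -1.0000
    outer loop
      vertex 8.8 1.8 0.0
      vertex 5.9 0.1 0.0
      vertex 10.0 5.0 0.0
    endloop
  endfacet
  facet normal 0.0000 0.0000 1.0000
    outer loop
      vertex 10.0 5.0 16.0
      vertex 8.8 8.2 16.0
      vertex 5.9 9.9 16.0
    endloop
  endfacet
  facet normal 0.0000 0.0000 1.0000
    outer loop
      vertex 10.0 5.0 16.0
      vertex 5.9 9.9 16.0
      vertex 2.5 9.3 16.0
    endloop
  endfacet
  facet normal 0.0000 0.0000 1.0000
    outer loop
      vertex 10.0 5.0 16.0
      vertex 2.5 9.3 16.0
      vertex 0.3 6.7 16.0
    endloop
  endfacet
  facet normal 0.0000 0.0000 1.0000
    outer loop
      vertex 10.0 5.0 16.0
      vertex 0.3 6.7 16.0
      vertex 0.3 3.3 16.0
    endloop
  endfacet
  facet normal 0.0000 0.0000 1.0000
    outer loop
      vertex 10.0 5.0 16.0
      vertex 0.3 3.3 16.0
      vertex 2.5 0.7 16.0
    endloop
  endfacet
  facet normal 0.0000 0.0000 1.0000
    outer loop
      vertex 10.0 5.0 16.0
      vertex 2.5 0.7 16.0
      vertex 5.9 0.1 16.0
    endloop
  endfacet
  facet normal 0.0000 0.0000 1.0000
    outer loop
      vertex 10.0 5.0 16.0
      vertex 5.9 0.1 16.0
      vertex 8.8 1.8 16.0
    endloop
  endfacet
  facet normal 0.9363 0.3511 0.0000
    outer loop
      vertex 10.0 5.0 0.0
      vertex 8.8 8.2 0.0
      vertex 8.8 8.2 16.0
    endloop
  endfacet
  facet normal 0.9363 0.3511 0.0000
    outer loop
      vertex 10.0 5.0 0.0
      vertex 8.8 8.2 16.0
      vertex 10.0 5.0 16.0
    endloop
  endfacet
  facet normal 0.5057 0.8627 0.0000
    outer loop
      vertex 8.8 8.2 0.0
      vertex 5.9 9.9 0.0
      vertex 5.9 9.9 16.0
    endloop
  endfacet
  facet normal 0.5057 0.8627 0.0000
    outer loop
      vertex 8.8 8.2 0.0
      vertex 5.9 9.9 16.0
      vertex 8.8 8.2 16.0
    endloop
  endfacet
  facet normal -0.1738 0.9848 0.0000
    outer loop
      vertex 5.9 9.9 0.0
      vertex 2.5 9.3 0.0
      vertex 2.5 9.3 16.0
    endloop
  endfacet
  facet normal -0.1738 0.9848 0.0000
    outer loop
      vertex 5.9 9.9 0.0
      vertex 2.5 9.3 16.0
      vertex 5.9 9.9 16.0
    endloop
  endfacet
  facet normal -0.7634 0.6459 0.0000
    outer loop
      vertex 2.5 9.3 0.0
      vertex 0.3 6.7 0.0
      vertex 0.3 6.7 16.0
    endloop
  endfacet
  facet normal -0.7634 0.6459 0.0000
    outer loop
      vertex 2.5 9.3 0.0
      vertex 0.3 6.7 16.0
      vertex 2.5 9.3 16.0
    endloop
  endfacet
  facet normal -1.0000 0.0000 0.0000
    outer loop
      vertex 0.3 6.7 0.0
      vertex 0.3 3.3 0.0
      vertex 0.3 3.3 16.0
    endloop
  endfacet
  facet normal -1.0000 0.0000 0.0000
    outer loop
      vertex 0.3 6.7 0.0
      vertex 0.3 3.3 16.0
      vertex 0.3 6.7 16.0
    endloop
  endfacet
  facet normal -0.7634 -0.6459 0.0000
    outer loop
      vertex 0.3 3.3 0.0
      vertex 2.5 0.7 0.0
      vertex 2.5 0.7 16.0
    endloop
  endfacet
  facet normal -0.7634 -0.6459 0.0000
    outer loop
      vertex 0.3 3.3 0.0
      vertex 2.5 0.7 16.0
      vertex 0.3 3.3 16.0
    endloop
  endfacet
  facet normal -0.1738 -0.9848 0.0000
    outer loop
      vertex 2.5 0.7 0.0
      vertex 5.9 0.1 0.0
      vertex 5.9 0.1 16.0
    endloop
  endfacet
  facet normal -0.1738 -0.9848 0.0000
    outer loop
      vertex 2.5 0.7 0.0
      vertex 5.9 0.1 16.0
      vertex 2.5 0.7 16.0
    endloop
  endfacet
  facet normal 0.5057 -0.8627 0.0000
    outer loop
      vertex 5.9 0.1 0.0
      vertex 8.8 1.8 0.0
      vertex 8.8 1.8 16.0
    endloop
  endfacet
  facet normal 0.5057 -0.8627 0.0000
    outer loop
      vertex 5.9 0.1 0.0
      vertex 8.8 1.8 16.0
      vertex 5.9 0.1 16.0
    endloop
  endfacet
  facet normal 0.9363 -0.3511 0.0000
    outer loop
      vertex 8.8 1.8 0.0
      vertex 10.0 5.0 0.0
      vertex 10.0 5.0 16.0
    endloop
  endfacet
  facet normal 0.9363 -0.3511 0.0000
    outer loop
      vertex 8.8 1.8 0.0
      vertex 10.0 5.0 16.0
      vertex 8.8 1.8 16.0
    endloop
  endfacet
endsolid part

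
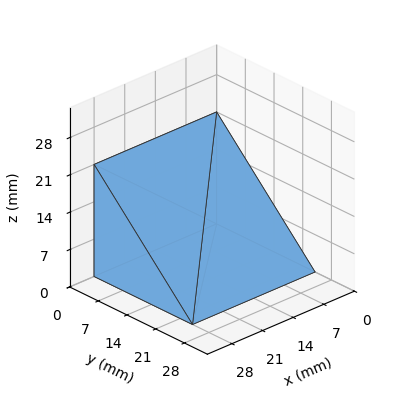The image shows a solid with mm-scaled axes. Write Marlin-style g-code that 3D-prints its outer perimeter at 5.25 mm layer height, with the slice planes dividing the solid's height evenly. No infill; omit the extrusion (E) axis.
Reading the render: the shape is a wedge (ramp): 28 × 24 mm base, rising to 21 mm along the y=0 edge and sloping linearly to z=0 at y=24 (dimensions read to the nearest mm from the axis ticks). For the g-code, the solid's height is divided into equal slices at the stated Δz and each level perimeter traced with G1 moves after a G0 lift.

; perimeter-only toolpath
G21 ; units = mm
G90 ; absolute positioning
G28 ; home
; layer 1
G0 Z5.25
G0 X0.00 Y0.00
G1 X28.00 Y0.00
G1 X28.00 Y18.00
G1 X0.00 Y18.00
G1 X0.00 Y0.00
; layer 2
G0 Z10.50
G0 X0.00 Y0.00
G1 X28.00 Y0.00
G1 X28.00 Y12.00
G1 X0.00 Y12.00
G1 X0.00 Y0.00
; layer 3
G0 Z15.75
G0 X0.00 Y0.00
G1 X28.00 Y0.00
G1 X28.00 Y6.00
G1 X0.00 Y6.00
G1 X0.00 Y0.00
M2 ; end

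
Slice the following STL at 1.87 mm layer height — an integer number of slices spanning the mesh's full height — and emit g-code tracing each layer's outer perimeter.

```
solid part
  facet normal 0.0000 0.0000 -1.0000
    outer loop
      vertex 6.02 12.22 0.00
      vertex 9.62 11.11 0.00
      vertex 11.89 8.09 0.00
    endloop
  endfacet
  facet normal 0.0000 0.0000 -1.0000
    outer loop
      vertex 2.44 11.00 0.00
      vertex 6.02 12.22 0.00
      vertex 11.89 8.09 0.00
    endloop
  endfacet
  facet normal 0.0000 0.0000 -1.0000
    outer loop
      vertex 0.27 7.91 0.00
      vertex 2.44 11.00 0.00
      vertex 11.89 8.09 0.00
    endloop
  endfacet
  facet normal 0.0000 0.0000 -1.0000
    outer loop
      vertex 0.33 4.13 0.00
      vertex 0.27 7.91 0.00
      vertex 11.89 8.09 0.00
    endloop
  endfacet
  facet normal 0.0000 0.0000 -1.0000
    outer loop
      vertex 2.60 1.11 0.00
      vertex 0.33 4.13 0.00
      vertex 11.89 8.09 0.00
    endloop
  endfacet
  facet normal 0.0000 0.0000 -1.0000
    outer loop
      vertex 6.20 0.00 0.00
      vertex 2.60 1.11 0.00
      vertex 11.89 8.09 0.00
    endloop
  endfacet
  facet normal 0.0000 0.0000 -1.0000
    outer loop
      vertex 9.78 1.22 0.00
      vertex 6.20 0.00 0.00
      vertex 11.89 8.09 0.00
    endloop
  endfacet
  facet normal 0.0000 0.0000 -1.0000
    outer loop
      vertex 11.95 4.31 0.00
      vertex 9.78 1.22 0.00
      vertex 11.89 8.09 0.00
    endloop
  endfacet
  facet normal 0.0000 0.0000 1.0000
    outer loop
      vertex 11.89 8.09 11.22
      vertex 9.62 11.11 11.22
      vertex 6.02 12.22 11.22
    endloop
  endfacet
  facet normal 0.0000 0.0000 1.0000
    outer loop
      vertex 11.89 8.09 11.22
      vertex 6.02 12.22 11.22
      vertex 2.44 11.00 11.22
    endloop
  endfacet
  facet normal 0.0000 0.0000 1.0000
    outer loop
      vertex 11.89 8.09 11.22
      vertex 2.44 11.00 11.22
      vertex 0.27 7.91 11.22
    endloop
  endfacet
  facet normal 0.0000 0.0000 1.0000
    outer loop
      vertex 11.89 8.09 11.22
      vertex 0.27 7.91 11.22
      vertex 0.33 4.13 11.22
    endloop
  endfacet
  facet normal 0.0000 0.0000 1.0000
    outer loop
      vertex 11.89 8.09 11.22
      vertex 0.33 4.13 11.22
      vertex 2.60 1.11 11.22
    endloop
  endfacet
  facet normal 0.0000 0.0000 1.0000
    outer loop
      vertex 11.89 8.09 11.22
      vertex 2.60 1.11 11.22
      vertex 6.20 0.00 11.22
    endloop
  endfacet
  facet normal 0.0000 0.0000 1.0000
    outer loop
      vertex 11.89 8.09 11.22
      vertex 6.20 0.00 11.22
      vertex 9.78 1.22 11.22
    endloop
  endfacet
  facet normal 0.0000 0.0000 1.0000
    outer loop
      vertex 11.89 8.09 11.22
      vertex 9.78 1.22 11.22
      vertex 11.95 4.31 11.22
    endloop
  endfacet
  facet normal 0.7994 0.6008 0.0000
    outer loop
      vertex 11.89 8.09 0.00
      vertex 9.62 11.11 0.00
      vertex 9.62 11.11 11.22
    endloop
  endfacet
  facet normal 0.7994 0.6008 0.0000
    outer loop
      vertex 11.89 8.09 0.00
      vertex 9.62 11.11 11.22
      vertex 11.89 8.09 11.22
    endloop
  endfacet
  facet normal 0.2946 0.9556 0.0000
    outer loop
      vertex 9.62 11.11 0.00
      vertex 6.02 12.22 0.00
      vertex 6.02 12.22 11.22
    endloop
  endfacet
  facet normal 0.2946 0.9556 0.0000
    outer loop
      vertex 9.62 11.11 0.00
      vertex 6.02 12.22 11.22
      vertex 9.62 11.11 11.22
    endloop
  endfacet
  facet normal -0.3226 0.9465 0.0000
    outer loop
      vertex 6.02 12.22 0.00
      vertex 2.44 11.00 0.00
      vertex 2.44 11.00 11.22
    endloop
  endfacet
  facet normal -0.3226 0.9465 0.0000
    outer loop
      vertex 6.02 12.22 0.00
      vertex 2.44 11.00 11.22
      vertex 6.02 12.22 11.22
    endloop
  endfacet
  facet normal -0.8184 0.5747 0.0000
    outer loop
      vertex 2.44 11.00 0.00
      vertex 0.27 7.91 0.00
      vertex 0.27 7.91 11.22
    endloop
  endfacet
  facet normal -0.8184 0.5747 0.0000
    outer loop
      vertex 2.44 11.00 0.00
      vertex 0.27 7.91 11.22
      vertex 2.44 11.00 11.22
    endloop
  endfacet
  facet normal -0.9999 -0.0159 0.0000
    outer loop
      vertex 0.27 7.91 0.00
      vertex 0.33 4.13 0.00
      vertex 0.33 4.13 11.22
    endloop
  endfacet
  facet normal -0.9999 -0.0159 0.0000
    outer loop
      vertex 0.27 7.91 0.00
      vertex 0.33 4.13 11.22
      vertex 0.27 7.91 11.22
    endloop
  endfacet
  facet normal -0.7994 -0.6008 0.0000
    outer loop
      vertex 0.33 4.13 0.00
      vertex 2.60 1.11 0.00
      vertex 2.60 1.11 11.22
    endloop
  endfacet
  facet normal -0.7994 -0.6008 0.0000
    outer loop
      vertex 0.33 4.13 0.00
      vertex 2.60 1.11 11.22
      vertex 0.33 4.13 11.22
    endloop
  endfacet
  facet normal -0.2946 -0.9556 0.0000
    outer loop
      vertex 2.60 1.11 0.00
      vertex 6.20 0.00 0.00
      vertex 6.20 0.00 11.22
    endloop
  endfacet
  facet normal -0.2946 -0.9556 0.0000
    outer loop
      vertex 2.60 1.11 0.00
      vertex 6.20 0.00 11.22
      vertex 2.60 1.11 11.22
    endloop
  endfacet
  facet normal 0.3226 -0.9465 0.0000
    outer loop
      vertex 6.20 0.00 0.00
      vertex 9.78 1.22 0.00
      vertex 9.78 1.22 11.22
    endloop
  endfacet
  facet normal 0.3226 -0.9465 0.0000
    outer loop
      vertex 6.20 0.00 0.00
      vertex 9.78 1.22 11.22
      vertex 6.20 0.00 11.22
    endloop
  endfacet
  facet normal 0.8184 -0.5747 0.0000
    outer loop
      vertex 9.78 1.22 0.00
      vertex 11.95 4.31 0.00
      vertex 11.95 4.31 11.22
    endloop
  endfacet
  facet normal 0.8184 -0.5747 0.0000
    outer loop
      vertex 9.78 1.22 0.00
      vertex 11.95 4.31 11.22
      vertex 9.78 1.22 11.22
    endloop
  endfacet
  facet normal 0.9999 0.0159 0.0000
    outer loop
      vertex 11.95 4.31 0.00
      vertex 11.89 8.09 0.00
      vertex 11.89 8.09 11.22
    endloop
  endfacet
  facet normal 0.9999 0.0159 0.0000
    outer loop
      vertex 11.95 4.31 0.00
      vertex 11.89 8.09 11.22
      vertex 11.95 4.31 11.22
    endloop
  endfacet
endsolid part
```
; perimeter-only toolpath
G21 ; units = mm
G90 ; absolute positioning
G28 ; home
; layer 1
G0 Z1.87
G0 X11.89 Y8.09
G1 X9.62 Y11.11
G1 X6.02 Y12.22
G1 X2.44 Y11.00
G1 X0.27 Y7.91
G1 X0.33 Y4.13
G1 X2.60 Y1.11
G1 X6.20 Y0.00
G1 X9.78 Y1.22
G1 X11.95 Y4.31
G1 X11.89 Y8.09
; layer 2
G0 Z3.74
G0 X11.89 Y8.09
G1 X9.62 Y11.11
G1 X6.02 Y12.22
G1 X2.44 Y11.00
G1 X0.27 Y7.91
G1 X0.33 Y4.13
G1 X2.60 Y1.11
G1 X6.20 Y0.00
G1 X9.78 Y1.22
G1 X11.95 Y4.31
G1 X11.89 Y8.09
; layer 3
G0 Z5.61
G0 X11.89 Y8.09
G1 X9.62 Y11.11
G1 X6.02 Y12.22
G1 X2.44 Y11.00
G1 X0.27 Y7.91
G1 X0.33 Y4.13
G1 X2.60 Y1.11
G1 X6.20 Y0.00
G1 X9.78 Y1.22
G1 X11.95 Y4.31
G1 X11.89 Y8.09
; layer 4
G0 Z7.48
G0 X11.89 Y8.09
G1 X9.62 Y11.11
G1 X6.02 Y12.22
G1 X2.44 Y11.00
G1 X0.27 Y7.91
G1 X0.33 Y4.13
G1 X2.60 Y1.11
G1 X6.20 Y0.00
G1 X9.78 Y1.22
G1 X11.95 Y4.31
G1 X11.89 Y8.09
; layer 5
G0 Z9.35
G0 X11.89 Y8.09
G1 X9.62 Y11.11
G1 X6.02 Y12.22
G1 X2.44 Y11.00
G1 X0.27 Y7.91
G1 X0.33 Y4.13
G1 X2.60 Y1.11
G1 X6.20 Y0.00
G1 X9.78 Y1.22
G1 X11.95 Y4.31
G1 X11.89 Y8.09
; layer 6
G0 Z11.22
G0 X11.89 Y8.09
G1 X9.62 Y11.11
G1 X6.02 Y12.22
G1 X2.44 Y11.00
G1 X0.27 Y7.91
G1 X0.33 Y4.13
G1 X2.60 Y1.11
G1 X6.20 Y0.00
G1 X9.78 Y1.22
G1 X11.95 Y4.31
G1 X11.89 Y8.09
M2 ; end

The solid is a regular 10-sided prism (a cylinder approximated with 10 flat sides), circumscribed radius ≈ 6.11 mm, height ≈ 11.2 mm. Slicing at Δz = 1.87 mm — 6 equal slices spanning the solid's height, so layer i sits at z = i·h/6 — gives 6 non-empty perimeters. Each is a 10-segment closed polygon; G0 lifts to the layer z and rapids to the start vertex, then G1 traces the edges.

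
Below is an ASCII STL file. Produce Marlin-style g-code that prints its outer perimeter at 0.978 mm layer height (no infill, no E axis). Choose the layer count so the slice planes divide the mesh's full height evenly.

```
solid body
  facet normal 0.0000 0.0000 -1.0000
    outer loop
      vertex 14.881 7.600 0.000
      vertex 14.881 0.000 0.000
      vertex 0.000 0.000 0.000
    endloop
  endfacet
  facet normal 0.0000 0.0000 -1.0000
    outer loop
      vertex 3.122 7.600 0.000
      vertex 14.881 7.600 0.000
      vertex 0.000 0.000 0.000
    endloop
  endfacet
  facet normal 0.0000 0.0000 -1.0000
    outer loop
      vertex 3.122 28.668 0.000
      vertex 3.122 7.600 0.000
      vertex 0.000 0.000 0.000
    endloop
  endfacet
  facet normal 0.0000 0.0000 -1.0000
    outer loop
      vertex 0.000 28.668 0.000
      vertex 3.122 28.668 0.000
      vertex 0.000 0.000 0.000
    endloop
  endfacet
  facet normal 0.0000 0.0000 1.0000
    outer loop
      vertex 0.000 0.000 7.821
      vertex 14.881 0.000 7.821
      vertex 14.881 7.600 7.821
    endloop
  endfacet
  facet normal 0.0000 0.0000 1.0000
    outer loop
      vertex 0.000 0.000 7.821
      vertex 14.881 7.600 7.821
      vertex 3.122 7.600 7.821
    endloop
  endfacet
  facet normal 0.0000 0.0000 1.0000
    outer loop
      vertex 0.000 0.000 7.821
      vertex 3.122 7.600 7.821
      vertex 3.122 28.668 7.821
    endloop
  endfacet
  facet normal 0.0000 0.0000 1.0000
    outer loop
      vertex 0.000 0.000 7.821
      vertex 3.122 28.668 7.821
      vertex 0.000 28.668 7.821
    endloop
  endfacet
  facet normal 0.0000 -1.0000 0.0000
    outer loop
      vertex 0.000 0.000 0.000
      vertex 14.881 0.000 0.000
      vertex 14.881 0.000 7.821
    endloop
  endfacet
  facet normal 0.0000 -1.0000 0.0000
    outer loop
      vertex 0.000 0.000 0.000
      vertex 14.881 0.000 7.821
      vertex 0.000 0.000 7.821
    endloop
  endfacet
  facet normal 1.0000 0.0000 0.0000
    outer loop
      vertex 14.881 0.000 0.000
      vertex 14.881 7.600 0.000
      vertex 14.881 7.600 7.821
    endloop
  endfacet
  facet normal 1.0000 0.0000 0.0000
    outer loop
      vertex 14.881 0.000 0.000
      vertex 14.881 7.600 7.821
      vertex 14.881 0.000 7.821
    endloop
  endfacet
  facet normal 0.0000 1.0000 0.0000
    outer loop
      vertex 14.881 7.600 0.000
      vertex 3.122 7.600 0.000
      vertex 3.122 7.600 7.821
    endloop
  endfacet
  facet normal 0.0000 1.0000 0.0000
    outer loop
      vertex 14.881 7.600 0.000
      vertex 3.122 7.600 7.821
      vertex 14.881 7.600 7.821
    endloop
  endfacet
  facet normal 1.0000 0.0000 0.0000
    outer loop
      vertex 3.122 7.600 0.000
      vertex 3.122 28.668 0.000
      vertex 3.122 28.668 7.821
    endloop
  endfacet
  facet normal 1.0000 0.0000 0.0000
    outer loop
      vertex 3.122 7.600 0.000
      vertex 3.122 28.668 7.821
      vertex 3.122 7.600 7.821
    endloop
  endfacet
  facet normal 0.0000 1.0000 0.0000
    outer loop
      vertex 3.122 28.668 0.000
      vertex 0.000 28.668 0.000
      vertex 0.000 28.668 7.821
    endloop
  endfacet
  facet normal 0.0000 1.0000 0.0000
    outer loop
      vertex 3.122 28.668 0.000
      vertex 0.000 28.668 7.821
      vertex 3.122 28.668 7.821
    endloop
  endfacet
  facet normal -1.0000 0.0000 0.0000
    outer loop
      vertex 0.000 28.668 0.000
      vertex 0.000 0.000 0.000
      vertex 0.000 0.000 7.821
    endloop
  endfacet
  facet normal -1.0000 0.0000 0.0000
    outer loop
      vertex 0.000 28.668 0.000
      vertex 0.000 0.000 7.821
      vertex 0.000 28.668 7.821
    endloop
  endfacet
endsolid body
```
; perimeter-only toolpath
G21 ; units = mm
G90 ; absolute positioning
G28 ; home
; layer 1
G0 Z0.978
G0 X0.000 Y0.000
G1 X14.881 Y0.000
G1 X14.881 Y7.600
G1 X3.122 Y7.600
G1 X3.122 Y28.668
G1 X0.000 Y28.668
G1 X0.000 Y0.000
; layer 2
G0 Z1.955
G0 X0.000 Y0.000
G1 X14.881 Y0.000
G1 X14.881 Y7.600
G1 X3.122 Y7.600
G1 X3.122 Y28.668
G1 X0.000 Y28.668
G1 X0.000 Y0.000
; layer 3
G0 Z2.933
G0 X0.000 Y0.000
G1 X14.881 Y0.000
G1 X14.881 Y7.600
G1 X3.122 Y7.600
G1 X3.122 Y28.668
G1 X0.000 Y28.668
G1 X0.000 Y0.000
; layer 4
G0 Z3.910
G0 X0.000 Y0.000
G1 X14.881 Y0.000
G1 X14.881 Y7.600
G1 X3.122 Y7.600
G1 X3.122 Y28.668
G1 X0.000 Y28.668
G1 X0.000 Y0.000
; layer 5
G0 Z4.888
G0 X0.000 Y0.000
G1 X14.881 Y0.000
G1 X14.881 Y7.600
G1 X3.122 Y7.600
G1 X3.122 Y28.668
G1 X0.000 Y28.668
G1 X0.000 Y0.000
; layer 6
G0 Z5.866
G0 X0.000 Y0.000
G1 X14.881 Y0.000
G1 X14.881 Y7.600
G1 X3.122 Y7.600
G1 X3.122 Y28.668
G1 X0.000 Y28.668
G1 X0.000 Y0.000
; layer 7
G0 Z6.843
G0 X0.000 Y0.000
G1 X14.881 Y0.000
G1 X14.881 Y7.600
G1 X3.122 Y7.600
G1 X3.122 Y28.668
G1 X0.000 Y28.668
G1 X0.000 Y0.000
; layer 8
G0 Z7.821
G0 X0.000 Y0.000
G1 X14.881 Y0.000
G1 X14.881 Y7.600
G1 X3.122 Y7.600
G1 X3.122 Y28.668
G1 X0.000 Y28.668
G1 X0.000 Y0.000
M2 ; end

The solid is an L-shaped prism: outer 14.9 × 28.7 mm, arm thicknesses ≈ 7.6 mm (horizontal) and 3.12 mm (vertical), extruded 7.82 mm in z. Slicing at Δz = 0.978 mm — 8 equal slices spanning the solid's height, so layer i sits at z = i·h/8 — gives 8 non-empty perimeters. Each is a 6-segment closed polygon; G0 lifts to the layer z and rapids to the start vertex, then G1 traces the edges.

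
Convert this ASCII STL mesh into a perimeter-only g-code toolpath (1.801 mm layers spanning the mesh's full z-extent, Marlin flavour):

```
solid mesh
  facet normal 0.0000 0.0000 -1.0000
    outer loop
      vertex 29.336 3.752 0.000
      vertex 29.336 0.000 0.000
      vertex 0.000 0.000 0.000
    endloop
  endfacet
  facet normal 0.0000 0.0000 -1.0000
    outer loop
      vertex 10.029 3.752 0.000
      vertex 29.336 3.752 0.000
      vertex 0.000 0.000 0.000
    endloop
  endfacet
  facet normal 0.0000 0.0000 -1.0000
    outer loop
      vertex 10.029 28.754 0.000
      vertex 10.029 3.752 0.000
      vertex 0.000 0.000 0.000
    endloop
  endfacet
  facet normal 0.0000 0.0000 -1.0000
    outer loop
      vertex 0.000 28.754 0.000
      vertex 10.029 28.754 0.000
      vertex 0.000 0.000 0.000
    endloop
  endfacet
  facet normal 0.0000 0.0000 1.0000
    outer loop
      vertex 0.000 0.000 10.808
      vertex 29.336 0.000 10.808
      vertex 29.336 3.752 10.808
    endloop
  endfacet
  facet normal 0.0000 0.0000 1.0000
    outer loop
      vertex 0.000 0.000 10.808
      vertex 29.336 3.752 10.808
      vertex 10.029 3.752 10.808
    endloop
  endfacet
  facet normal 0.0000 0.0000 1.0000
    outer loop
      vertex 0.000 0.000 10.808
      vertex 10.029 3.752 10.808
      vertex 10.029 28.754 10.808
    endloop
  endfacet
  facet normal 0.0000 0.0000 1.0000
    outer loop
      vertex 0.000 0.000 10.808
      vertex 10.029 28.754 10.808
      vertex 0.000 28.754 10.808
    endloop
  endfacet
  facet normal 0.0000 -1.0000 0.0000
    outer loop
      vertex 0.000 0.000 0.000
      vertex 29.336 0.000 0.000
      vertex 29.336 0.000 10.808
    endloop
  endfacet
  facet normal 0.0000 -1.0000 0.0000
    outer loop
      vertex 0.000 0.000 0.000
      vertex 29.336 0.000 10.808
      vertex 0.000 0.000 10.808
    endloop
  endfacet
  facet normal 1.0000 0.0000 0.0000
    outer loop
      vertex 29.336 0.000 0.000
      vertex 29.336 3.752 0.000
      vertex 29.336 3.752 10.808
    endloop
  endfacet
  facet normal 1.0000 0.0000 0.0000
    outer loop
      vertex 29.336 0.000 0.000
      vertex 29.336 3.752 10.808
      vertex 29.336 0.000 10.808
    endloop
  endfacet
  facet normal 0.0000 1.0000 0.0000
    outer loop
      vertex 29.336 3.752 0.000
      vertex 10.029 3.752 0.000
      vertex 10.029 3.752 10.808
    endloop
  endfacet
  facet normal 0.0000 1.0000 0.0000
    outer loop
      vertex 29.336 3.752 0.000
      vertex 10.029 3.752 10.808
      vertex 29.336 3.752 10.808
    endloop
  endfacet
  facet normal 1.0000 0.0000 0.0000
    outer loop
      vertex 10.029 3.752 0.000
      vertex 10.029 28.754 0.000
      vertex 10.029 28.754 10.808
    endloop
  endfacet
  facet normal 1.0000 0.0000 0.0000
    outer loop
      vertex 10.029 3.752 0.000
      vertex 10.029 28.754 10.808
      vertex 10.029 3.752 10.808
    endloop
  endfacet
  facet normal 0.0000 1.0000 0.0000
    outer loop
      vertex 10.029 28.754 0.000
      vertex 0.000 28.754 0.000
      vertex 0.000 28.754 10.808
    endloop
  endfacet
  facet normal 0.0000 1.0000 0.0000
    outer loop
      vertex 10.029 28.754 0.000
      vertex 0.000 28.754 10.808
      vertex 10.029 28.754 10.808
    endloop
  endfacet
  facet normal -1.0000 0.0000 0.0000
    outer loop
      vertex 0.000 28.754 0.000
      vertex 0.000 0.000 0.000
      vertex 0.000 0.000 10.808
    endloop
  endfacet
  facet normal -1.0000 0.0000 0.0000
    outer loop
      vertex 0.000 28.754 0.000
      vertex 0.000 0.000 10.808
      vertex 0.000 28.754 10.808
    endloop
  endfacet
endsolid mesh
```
; perimeter-only toolpath
G21 ; units = mm
G90 ; absolute positioning
G28 ; home
; layer 1
G0 Z1.801
G0 X0.000 Y0.000
G1 X29.336 Y0.000
G1 X29.336 Y3.752
G1 X10.029 Y3.752
G1 X10.029 Y28.754
G1 X0.000 Y28.754
G1 X0.000 Y0.000
; layer 2
G0 Z3.603
G0 X0.000 Y0.000
G1 X29.336 Y0.000
G1 X29.336 Y3.752
G1 X10.029 Y3.752
G1 X10.029 Y28.754
G1 X0.000 Y28.754
G1 X0.000 Y0.000
; layer 3
G0 Z5.404
G0 X0.000 Y0.000
G1 X29.336 Y0.000
G1 X29.336 Y3.752
G1 X10.029 Y3.752
G1 X10.029 Y28.754
G1 X0.000 Y28.754
G1 X0.000 Y0.000
; layer 4
G0 Z7.205
G0 X0.000 Y0.000
G1 X29.336 Y0.000
G1 X29.336 Y3.752
G1 X10.029 Y3.752
G1 X10.029 Y28.754
G1 X0.000 Y28.754
G1 X0.000 Y0.000
; layer 5
G0 Z9.007
G0 X0.000 Y0.000
G1 X29.336 Y0.000
G1 X29.336 Y3.752
G1 X10.029 Y3.752
G1 X10.029 Y28.754
G1 X0.000 Y28.754
G1 X0.000 Y0.000
; layer 6
G0 Z10.808
G0 X0.000 Y0.000
G1 X29.336 Y0.000
G1 X29.336 Y3.752
G1 X10.029 Y3.752
G1 X10.029 Y28.754
G1 X0.000 Y28.754
G1 X0.000 Y0.000
M2 ; end

The solid is an L-shaped prism: outer 29.3 × 28.8 mm, arm thicknesses ≈ 3.75 mm (horizontal) and 10 mm (vertical), extruded 10.8 mm in z. Slicing at Δz = 1.801 mm — 6 equal slices spanning the solid's height, so layer i sits at z = i·h/6 — gives 6 non-empty perimeters. Each is a 6-segment closed polygon; G0 lifts to the layer z and rapids to the start vertex, then G1 traces the edges.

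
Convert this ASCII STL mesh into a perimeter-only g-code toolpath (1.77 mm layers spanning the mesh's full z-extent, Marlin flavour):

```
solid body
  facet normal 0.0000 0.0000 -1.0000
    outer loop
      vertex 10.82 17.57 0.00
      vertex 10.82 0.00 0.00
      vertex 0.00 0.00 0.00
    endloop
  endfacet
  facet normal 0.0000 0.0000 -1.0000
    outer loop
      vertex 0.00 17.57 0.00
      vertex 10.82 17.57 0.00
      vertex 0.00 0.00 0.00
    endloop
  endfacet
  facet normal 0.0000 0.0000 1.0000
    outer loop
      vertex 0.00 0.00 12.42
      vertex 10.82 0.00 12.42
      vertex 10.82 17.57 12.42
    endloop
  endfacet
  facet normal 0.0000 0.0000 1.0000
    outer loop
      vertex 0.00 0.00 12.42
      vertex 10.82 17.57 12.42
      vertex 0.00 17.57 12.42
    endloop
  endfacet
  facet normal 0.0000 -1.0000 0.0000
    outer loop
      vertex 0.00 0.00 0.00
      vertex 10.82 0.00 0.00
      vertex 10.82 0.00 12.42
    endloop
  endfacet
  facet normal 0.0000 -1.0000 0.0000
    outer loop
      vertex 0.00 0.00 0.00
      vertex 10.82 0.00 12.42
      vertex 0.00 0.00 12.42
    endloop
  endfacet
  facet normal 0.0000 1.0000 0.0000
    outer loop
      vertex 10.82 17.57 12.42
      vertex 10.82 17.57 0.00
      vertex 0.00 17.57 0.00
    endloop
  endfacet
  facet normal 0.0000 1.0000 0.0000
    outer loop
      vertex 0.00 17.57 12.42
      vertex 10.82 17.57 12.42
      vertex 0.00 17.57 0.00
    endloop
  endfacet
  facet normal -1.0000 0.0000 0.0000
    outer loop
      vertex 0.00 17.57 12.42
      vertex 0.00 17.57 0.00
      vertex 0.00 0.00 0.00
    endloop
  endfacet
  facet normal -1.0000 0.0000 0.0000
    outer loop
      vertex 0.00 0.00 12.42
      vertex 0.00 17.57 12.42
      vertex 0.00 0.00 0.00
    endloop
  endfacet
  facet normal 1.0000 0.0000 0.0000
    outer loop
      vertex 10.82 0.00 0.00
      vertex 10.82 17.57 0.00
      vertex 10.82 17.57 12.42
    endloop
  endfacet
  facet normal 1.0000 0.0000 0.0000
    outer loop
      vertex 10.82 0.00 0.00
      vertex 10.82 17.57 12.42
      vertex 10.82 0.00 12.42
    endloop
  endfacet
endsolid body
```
; perimeter-only toolpath
G21 ; units = mm
G90 ; absolute positioning
G28 ; home
; layer 1
G0 Z1.77
G0 X0.00 Y0.00
G1 X10.82 Y0.00
G1 X10.82 Y17.57
G1 X0.00 Y17.57
G1 X0.00 Y0.00
; layer 2
G0 Z3.55
G0 X0.00 Y0.00
G1 X10.82 Y0.00
G1 X10.82 Y17.57
G1 X0.00 Y17.57
G1 X0.00 Y0.00
; layer 3
G0 Z5.32
G0 X0.00 Y0.00
G1 X10.82 Y0.00
G1 X10.82 Y17.57
G1 X0.00 Y17.57
G1 X0.00 Y0.00
; layer 4
G0 Z7.10
G0 X0.00 Y0.00
G1 X10.82 Y0.00
G1 X10.82 Y17.57
G1 X0.00 Y17.57
G1 X0.00 Y0.00
; layer 5
G0 Z8.87
G0 X0.00 Y0.00
G1 X10.82 Y0.00
G1 X10.82 Y17.57
G1 X0.00 Y17.57
G1 X0.00 Y0.00
; layer 6
G0 Z10.65
G0 X0.00 Y0.00
G1 X10.82 Y0.00
G1 X10.82 Y17.57
G1 X0.00 Y17.57
G1 X0.00 Y0.00
; layer 7
G0 Z12.42
G0 X0.00 Y0.00
G1 X10.82 Y0.00
G1 X10.82 Y17.57
G1 X0.00 Y17.57
G1 X0.00 Y0.00
M2 ; end

The solid is a rectangular box, roughly 10.8 × 17.6 mm footprint and 12.4 mm tall. Slicing at Δz = 1.77 mm — 7 equal slices spanning the solid's height, so layer i sits at z = i·h/7 — gives 7 non-empty perimeters. Each is a 4-segment closed polygon; G0 lifts to the layer z and rapids to the start vertex, then G1 traces the edges.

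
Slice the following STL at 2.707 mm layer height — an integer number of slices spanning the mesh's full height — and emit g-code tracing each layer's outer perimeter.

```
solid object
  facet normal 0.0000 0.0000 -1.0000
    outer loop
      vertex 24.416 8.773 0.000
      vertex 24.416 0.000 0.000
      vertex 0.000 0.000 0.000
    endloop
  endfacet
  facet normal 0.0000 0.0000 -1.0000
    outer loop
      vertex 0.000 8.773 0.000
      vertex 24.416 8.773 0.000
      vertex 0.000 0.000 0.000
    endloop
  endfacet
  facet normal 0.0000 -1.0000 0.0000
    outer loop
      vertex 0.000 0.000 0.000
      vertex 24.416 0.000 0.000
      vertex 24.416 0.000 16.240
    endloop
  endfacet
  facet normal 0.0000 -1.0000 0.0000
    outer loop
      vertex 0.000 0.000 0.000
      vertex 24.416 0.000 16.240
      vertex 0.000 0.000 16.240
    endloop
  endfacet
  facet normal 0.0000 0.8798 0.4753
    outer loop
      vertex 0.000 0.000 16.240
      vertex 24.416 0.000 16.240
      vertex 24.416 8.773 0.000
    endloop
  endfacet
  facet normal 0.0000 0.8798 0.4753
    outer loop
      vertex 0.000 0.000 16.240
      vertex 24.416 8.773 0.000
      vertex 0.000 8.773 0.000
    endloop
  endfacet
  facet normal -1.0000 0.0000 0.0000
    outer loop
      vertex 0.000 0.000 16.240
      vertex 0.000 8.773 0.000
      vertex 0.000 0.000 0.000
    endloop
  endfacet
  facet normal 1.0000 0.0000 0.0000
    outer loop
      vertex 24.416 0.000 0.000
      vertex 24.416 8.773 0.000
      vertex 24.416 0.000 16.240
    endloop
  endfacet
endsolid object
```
; perimeter-only toolpath
G21 ; units = mm
G90 ; absolute positioning
G28 ; home
; layer 1
G0 Z2.707
G0 X0.000 Y0.000
G1 X24.416 Y0.000
G1 X24.416 Y7.311
G1 X0.000 Y7.311
G1 X0.000 Y0.000
; layer 2
G0 Z5.413
G0 X0.000 Y0.000
G1 X24.416 Y0.000
G1 X24.416 Y5.849
G1 X0.000 Y5.849
G1 X0.000 Y0.000
; layer 3
G0 Z8.120
G0 X0.000 Y0.000
G1 X24.416 Y0.000
G1 X24.416 Y4.386
G1 X0.000 Y4.386
G1 X0.000 Y0.000
; layer 4
G0 Z10.827
G0 X0.000 Y0.000
G1 X24.416 Y0.000
G1 X24.416 Y2.924
G1 X0.000 Y2.924
G1 X0.000 Y0.000
; layer 5
G0 Z13.533
G0 X0.000 Y0.000
G1 X24.416 Y0.000
G1 X24.416 Y1.462
G1 X0.000 Y1.462
G1 X0.000 Y0.000
M2 ; end

The solid is a wedge (ramp): 24.4 × 8.77 mm base, rising to 16.2 mm along the y=0 edge and sloping linearly to z=0 at y=8.77. Slicing at Δz = 2.707 mm — 6 equal slices spanning the solid's height, so layer i sits at z = i·h/6 — gives 5 non-empty perimeters. Each is a 4-segment closed polygon; G0 lifts to the layer z and rapids to the start vertex, then G1 traces the edges. The cross-section shrinks linearly with z (the slice at the apex is degenerate and omitted).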